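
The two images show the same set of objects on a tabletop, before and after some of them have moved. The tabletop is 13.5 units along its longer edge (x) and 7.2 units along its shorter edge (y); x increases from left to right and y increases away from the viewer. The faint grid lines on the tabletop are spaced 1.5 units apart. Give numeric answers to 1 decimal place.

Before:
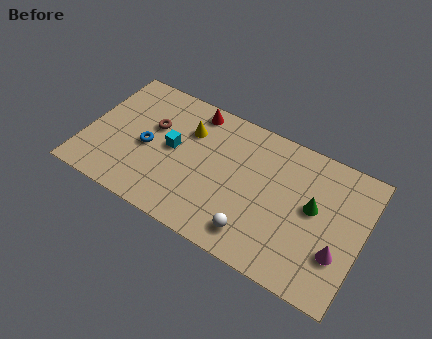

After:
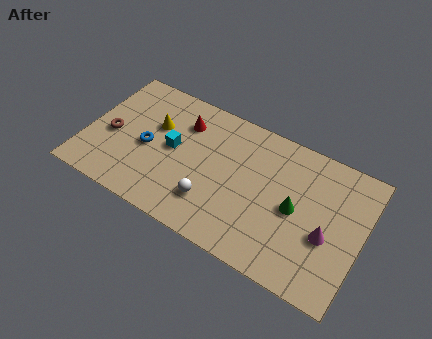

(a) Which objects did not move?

the blue torus and the cyan cube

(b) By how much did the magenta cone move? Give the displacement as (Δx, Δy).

(-0.6, 0.6)

The magenta cone was at about (12.5, 2.3) and moved to about (11.9, 2.9).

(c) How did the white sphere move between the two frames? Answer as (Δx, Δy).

(-2.2, 0.6)

The white sphere started near (8.6, 1.3) and ended near (6.4, 1.9).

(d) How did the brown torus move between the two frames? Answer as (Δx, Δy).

(-1.9, -1.3)

From the two frames, the brown torus sits at roughly (3.1, 4.5) before and (1.2, 3.2) after.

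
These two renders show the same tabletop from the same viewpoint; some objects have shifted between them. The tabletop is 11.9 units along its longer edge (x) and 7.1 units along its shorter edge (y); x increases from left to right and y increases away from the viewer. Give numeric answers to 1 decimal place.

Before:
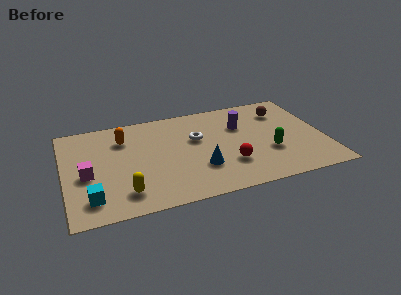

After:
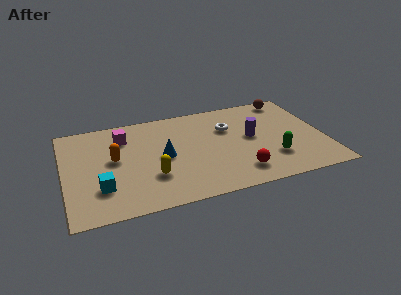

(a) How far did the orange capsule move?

1.5

The orange capsule moved from about (2.8, 5.3) to (2.3, 3.9), a distance of √(0.5² + 1.4²) ≈ 1.5.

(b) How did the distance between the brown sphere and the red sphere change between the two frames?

+1.3

The distance was about 4.3 in the first image and 5.6 in the second, so they moved 1.3 units further apart.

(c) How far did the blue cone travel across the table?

2.1

The blue cone moved from about (6.1, 2.2) to (4.5, 3.5), a distance of √(1.6² + 1.3²) ≈ 2.1.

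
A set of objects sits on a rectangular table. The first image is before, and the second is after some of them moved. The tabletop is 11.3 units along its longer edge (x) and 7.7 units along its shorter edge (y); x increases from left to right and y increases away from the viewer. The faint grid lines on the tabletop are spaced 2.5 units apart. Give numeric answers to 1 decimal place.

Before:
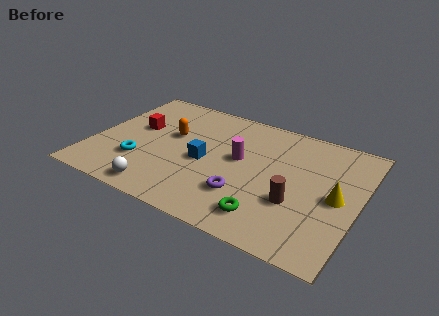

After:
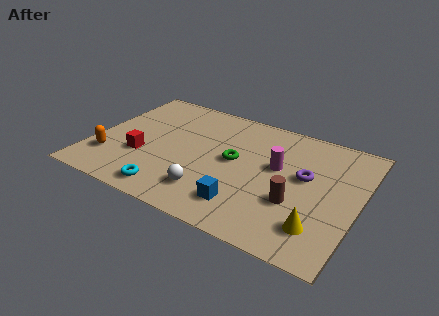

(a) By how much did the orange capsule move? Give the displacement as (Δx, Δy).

(-2.3, -2.6)

The orange capsule was at about (3.2, 4.6) and moved to about (0.9, 2.0).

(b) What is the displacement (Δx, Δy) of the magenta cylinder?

(1.6, 0.2)

The magenta cylinder was at about (6.2, 4.3) and moved to about (7.8, 4.5).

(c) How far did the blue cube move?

2.8

The blue cube moved from about (4.8, 3.5) to (6.8, 1.6), a distance of √(2.0² + 1.9²) ≈ 2.8.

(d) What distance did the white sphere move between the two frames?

2.2

The white sphere was near (3.3, 0.9) before and (5.3, 1.7) after, so it travelled √(2.0² + 0.8²) ≈ 2.2 units.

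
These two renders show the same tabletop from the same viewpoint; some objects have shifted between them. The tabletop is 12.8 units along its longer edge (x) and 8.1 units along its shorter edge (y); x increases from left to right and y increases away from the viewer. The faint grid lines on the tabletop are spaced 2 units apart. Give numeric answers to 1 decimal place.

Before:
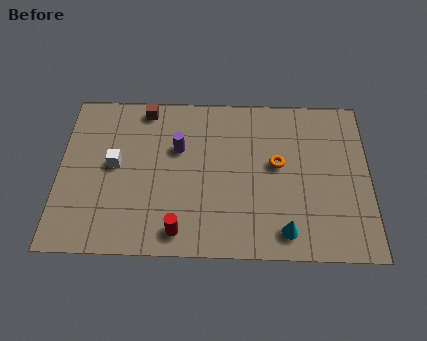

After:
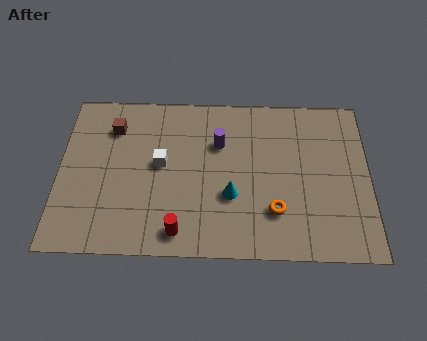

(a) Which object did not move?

the red cylinder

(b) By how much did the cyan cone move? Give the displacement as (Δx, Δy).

(-2.2, 1.7)

From the two frames, the cyan cone sits at roughly (9.3, 1.2) before and (7.1, 2.9) after.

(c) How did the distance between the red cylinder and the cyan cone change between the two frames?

-1.5

Before: roughly 4.3 units apart; after: 2.8. That's 1.5 units closer together.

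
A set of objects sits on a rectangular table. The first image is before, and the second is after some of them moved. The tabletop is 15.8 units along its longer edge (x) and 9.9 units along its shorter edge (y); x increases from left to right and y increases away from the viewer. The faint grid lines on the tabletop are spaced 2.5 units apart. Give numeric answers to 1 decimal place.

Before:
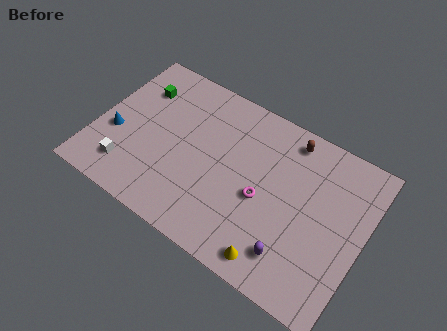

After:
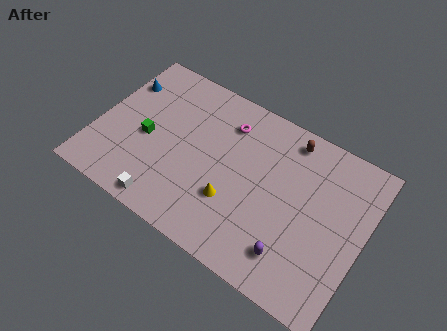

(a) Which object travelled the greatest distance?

the magenta torus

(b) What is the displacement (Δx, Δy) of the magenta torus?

(-2.7, 3.4)

From the two frames, the magenta torus sits at roughly (10.0, 4.3) before and (7.3, 7.7) after.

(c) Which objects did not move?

the purple capsule and the brown capsule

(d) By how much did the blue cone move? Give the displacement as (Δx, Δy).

(-0.3, 3.4)

The blue cone started near (1.2, 3.8) and ended near (0.9, 7.2).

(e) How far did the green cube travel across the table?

3.1

The green cube was near (2.0, 7.3) before and (3.0, 4.4) after, so it travelled √(1.0² + 2.9²) ≈ 3.1 units.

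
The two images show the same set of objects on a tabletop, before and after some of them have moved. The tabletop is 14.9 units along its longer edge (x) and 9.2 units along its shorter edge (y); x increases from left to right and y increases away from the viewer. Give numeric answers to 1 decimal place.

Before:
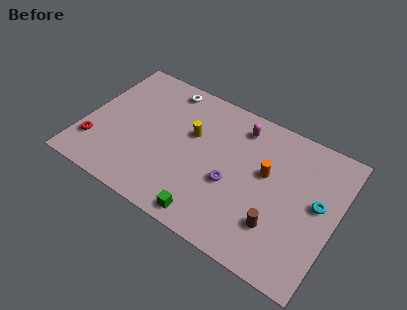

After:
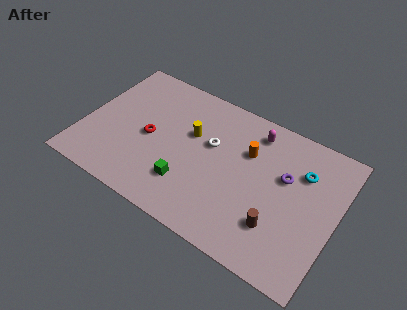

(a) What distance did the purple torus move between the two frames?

3.5

The purple torus was near (8.9, 3.7) before and (11.8, 5.7) after, so it travelled √(2.9² + 2.0²) ≈ 3.5 units.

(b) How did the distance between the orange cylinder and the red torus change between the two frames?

-4.4

The distance was about 10.3 in the first image and 5.9 in the second, so they moved 4.4 units closer together.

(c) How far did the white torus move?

4.1

From (4.2, 8.1) to (7.4, 5.6), the white torus covered √(3.2² + 2.5²) ≈ 4.1 units.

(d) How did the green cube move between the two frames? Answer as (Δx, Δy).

(-1.5, 1.4)

From the two frames, the green cube sits at roughly (8.0, 1.0) before and (6.5, 2.4) after.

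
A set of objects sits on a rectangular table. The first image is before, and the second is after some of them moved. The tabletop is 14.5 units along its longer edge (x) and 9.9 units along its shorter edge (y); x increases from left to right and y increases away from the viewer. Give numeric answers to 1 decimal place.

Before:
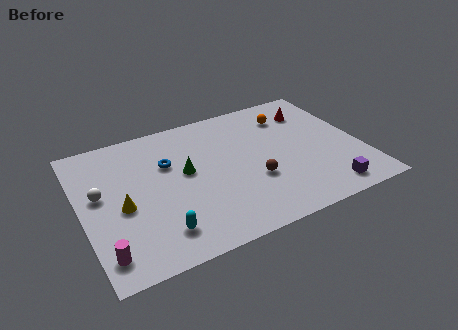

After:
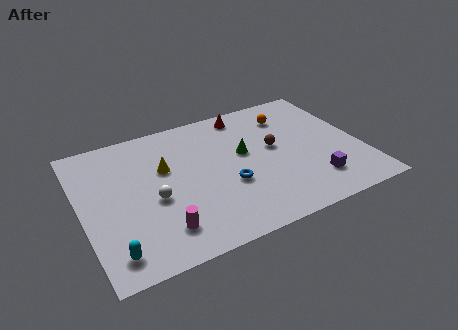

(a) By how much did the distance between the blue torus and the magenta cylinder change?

-2.1

The distance was about 6.2 in the first image and 4.1 in the second, so they moved 2.1 units closer together.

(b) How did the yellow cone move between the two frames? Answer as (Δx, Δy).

(2.4, 1.9)

The yellow cone started near (2.0, 4.3) and ended near (4.4, 6.2).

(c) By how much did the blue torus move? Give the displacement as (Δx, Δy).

(2.8, -2.8)

The blue torus was at about (4.6, 6.5) and moved to about (7.4, 3.7).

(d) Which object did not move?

the orange sphere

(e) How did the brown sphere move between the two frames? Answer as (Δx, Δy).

(1.4, 2.0)

The brown sphere started near (8.7, 3.5) and ended near (10.1, 5.5).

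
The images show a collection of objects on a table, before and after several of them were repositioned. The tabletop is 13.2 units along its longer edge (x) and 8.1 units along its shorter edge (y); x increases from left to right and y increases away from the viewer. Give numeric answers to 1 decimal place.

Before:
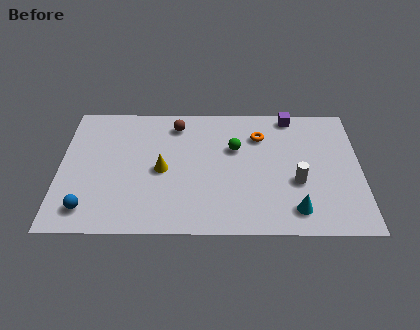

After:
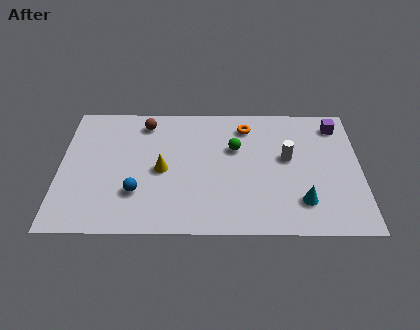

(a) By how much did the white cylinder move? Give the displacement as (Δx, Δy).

(-0.4, 1.5)

The white cylinder started near (10.4, 3.1) and ended near (10.0, 4.6).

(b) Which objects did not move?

the yellow cone and the green sphere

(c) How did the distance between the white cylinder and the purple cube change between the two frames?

-1.2

Before: roughly 4.2 units apart; after: 3.0. That's 1.2 units closer together.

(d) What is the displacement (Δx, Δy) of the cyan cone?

(0.3, 0.5)

From the two frames, the cyan cone sits at roughly (10.3, 1.4) before and (10.6, 1.9) after.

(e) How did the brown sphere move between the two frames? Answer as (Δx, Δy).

(-1.4, 0.1)

The brown sphere was at about (5.1, 6.7) and moved to about (3.7, 6.8).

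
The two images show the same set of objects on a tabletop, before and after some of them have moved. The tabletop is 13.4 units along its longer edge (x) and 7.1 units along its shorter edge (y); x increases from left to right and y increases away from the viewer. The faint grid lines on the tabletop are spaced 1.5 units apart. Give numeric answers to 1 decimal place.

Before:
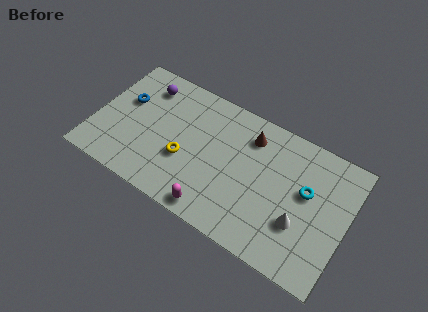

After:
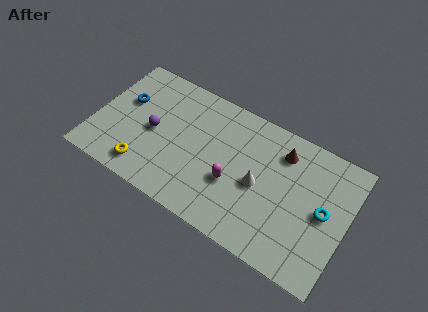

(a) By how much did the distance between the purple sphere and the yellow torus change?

-1.8

Before: roughly 4.0 units apart; after: 2.2. That's 1.8 units closer together.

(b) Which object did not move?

the blue torus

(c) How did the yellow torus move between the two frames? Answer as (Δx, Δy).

(-1.9, -1.5)

From the two frames, the yellow torus sits at roughly (4.9, 2.7) before and (3.0, 1.2) after.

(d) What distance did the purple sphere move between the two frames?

2.4

The purple sphere moved from about (2.3, 5.7) to (3.1, 3.4), a distance of √(0.8² + 2.3²) ≈ 2.4.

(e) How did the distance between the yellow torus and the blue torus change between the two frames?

-0.3

Before: roughly 3.9 units apart; after: 3.6. That's 0.3 units closer together.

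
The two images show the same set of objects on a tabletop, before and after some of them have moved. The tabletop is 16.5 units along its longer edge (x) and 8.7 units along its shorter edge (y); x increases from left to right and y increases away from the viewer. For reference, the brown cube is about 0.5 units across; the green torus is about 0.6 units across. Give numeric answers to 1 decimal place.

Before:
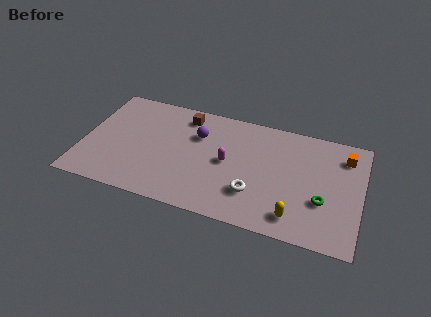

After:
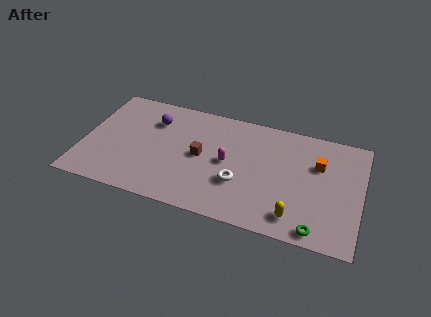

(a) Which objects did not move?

the magenta capsule and the yellow capsule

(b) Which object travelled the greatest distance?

the brown cube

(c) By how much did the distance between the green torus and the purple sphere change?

+3.4

Before: roughly 8.1 units apart; after: 11.5. That's 3.4 units further apart.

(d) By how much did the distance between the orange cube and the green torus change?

+0.9

Before: roughly 4.0 units apart; after: 4.9. That's 0.9 units further apart.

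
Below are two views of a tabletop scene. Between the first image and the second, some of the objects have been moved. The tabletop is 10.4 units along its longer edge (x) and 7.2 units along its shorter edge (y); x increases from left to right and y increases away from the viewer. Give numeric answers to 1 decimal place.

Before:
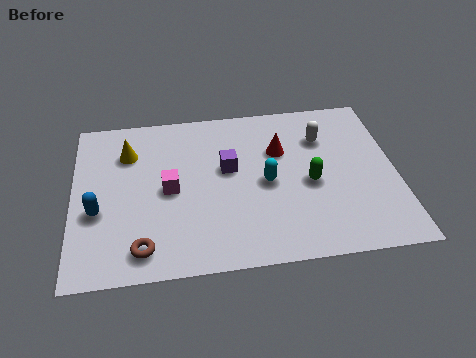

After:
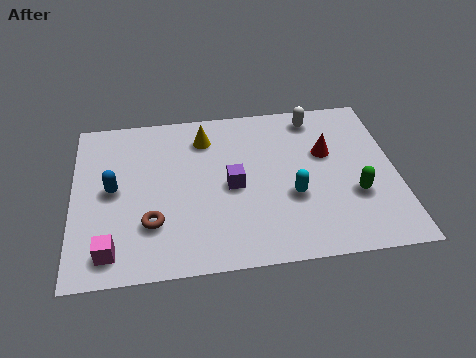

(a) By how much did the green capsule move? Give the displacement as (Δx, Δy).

(1.4, -0.7)

From the two frames, the green capsule sits at roughly (7.6, 3.2) before and (9.0, 2.5) after.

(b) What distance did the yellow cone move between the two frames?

2.5

The yellow cone moved from about (1.8, 5.3) to (4.3, 5.7), a distance of √(2.5² + 0.4²) ≈ 2.5.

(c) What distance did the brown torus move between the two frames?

1.0

The brown torus moved from about (2.2, 1.1) to (2.5, 2.1), a distance of √(0.3² + 1.0²) ≈ 1.0.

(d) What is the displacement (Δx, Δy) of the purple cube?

(0.1, -0.8)

From the two frames, the purple cube sits at roughly (5.0, 4.2) before and (5.1, 3.4) after.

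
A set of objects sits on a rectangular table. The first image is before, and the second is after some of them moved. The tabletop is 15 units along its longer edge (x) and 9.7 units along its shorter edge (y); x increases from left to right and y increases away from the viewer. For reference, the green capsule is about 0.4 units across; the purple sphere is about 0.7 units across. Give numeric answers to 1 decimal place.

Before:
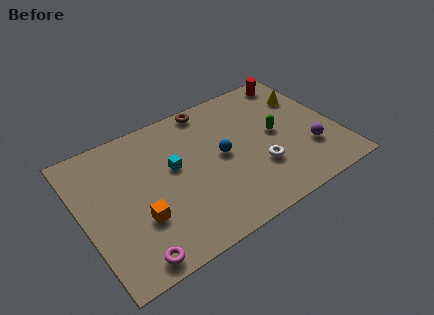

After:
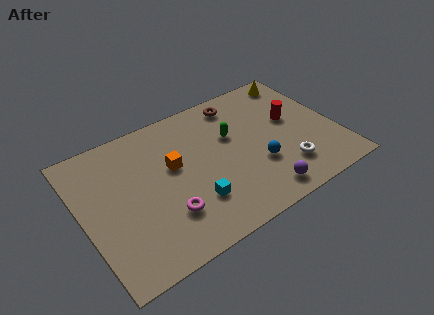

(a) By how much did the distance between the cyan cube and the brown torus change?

+2.5

Before: roughly 4.2 units apart; after: 6.7. That's 2.5 units further apart.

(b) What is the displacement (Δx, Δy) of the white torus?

(1.5, -0.8)

The white torus started near (10.1, 3.1) and ended near (11.6, 2.3).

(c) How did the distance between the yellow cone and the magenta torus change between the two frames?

-2.1

Before: roughly 12.9 units apart; after: 10.8. That's 2.1 units closer together.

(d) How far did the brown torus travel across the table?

1.8

From (8.1, 8.8) to (9.8, 8.3), the brown torus covered √(1.7² + 0.5²) ≈ 1.8 units.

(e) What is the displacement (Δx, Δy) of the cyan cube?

(0.7, -2.9)

The cyan cube started near (5.4, 5.6) and ended near (6.1, 2.7).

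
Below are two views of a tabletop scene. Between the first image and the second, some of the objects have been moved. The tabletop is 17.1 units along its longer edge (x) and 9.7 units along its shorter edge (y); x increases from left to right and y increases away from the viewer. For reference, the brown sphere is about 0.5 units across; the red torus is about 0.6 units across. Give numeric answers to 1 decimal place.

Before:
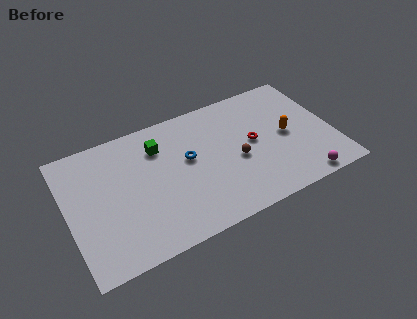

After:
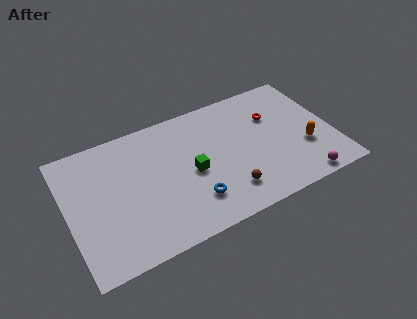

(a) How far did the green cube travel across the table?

3.3

The green cube was near (6.1, 7.3) before and (7.9, 4.5) after, so it travelled √(1.8² + 2.8²) ≈ 3.3 units.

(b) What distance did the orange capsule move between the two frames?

1.7

The orange capsule moved from about (14.2, 4.8) to (15.2, 3.4), a distance of √(1.0² + 1.4²) ≈ 1.7.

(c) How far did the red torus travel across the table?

2.1

From (12.0, 5.1) to (13.5, 6.6), the red torus covered √(1.5² + 1.5²) ≈ 2.1 units.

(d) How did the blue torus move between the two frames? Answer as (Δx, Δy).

(-0.1, -3.2)

The blue torus started near (7.8, 5.6) and ended near (7.7, 2.4).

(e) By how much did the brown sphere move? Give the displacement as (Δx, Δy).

(-0.9, -2.1)

From the two frames, the brown sphere sits at roughly (10.8, 4.2) before and (9.9, 2.1) after.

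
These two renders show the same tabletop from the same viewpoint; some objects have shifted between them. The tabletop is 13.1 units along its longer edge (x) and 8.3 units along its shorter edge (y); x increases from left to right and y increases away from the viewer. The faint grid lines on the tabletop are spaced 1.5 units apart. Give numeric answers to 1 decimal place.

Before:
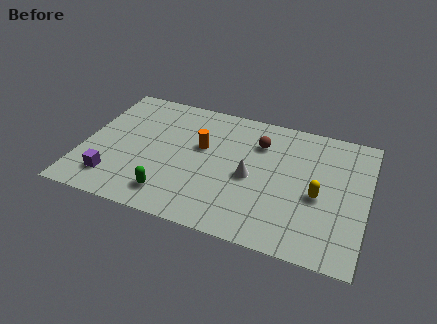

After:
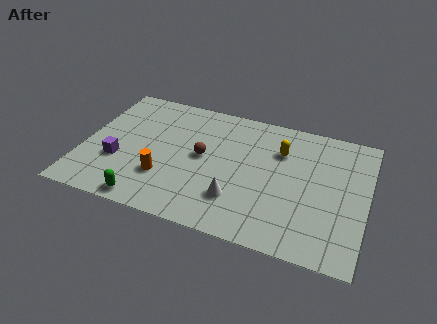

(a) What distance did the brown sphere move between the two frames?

3.0

The brown sphere was near (8.0, 6.1) before and (5.5, 4.4) after, so it travelled √(2.5² + 1.7²) ≈ 3.0 units.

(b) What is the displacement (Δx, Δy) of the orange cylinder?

(-1.5, -2.5)

The orange cylinder started near (5.4, 5.0) and ended near (3.9, 2.5).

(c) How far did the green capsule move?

1.2

The green capsule was near (4.3, 1.5) before and (3.3, 0.8) after, so it travelled √(1.0² + 0.7²) ≈ 1.2 units.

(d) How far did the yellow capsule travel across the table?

3.0

From (10.9, 3.6) to (9.0, 5.9), the yellow capsule covered √(1.9² + 2.3²) ≈ 3.0 units.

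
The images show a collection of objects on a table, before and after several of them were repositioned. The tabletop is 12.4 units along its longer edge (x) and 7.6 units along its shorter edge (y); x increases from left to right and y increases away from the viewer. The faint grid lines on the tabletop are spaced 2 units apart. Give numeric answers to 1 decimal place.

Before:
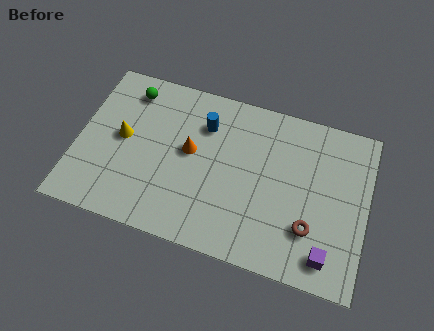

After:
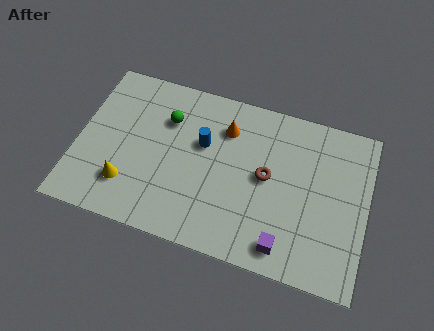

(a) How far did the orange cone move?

2.1

From (4.8, 4.2) to (6.2, 5.7), the orange cone covered √(1.4² + 1.5²) ≈ 2.1 units.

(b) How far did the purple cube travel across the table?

1.8

From (10.9, 1.2) to (9.1, 1.1), the purple cube covered √(1.8² + 0.1²) ≈ 1.8 units.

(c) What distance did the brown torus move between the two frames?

2.7

The brown torus was near (10.1, 2.2) before and (8.1, 4.0) after, so it travelled √(2.0² + 1.8²) ≈ 2.7 units.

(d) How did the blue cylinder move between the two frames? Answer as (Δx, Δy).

(0.0, -0.9)

The blue cylinder was at about (5.3, 5.6) and moved to about (5.3, 4.7).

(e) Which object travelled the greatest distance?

the brown torus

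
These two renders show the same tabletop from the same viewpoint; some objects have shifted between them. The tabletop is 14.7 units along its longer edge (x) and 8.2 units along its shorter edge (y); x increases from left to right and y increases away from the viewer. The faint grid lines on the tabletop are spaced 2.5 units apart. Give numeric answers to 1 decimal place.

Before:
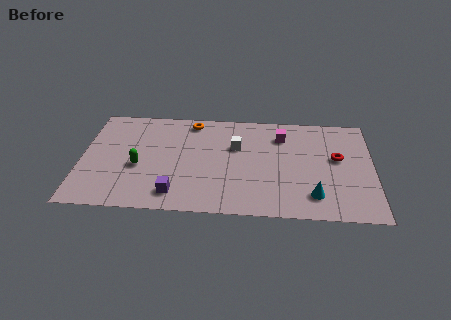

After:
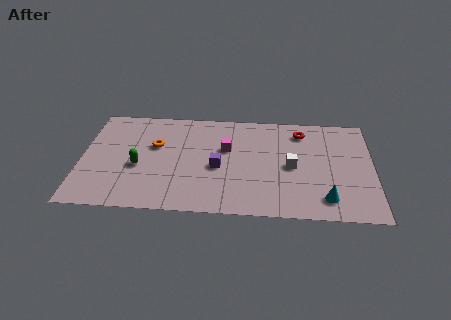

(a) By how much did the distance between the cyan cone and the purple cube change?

-1.1

The distance was about 6.9 in the first image and 5.8 in the second, so they moved 1.1 units closer together.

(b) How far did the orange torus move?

2.8

From (5.5, 7.2) to (3.7, 5.1), the orange torus covered √(1.8² + 2.1²) ≈ 2.8 units.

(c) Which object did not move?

the green capsule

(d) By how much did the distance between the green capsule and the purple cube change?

+1.2

Before: roughly 2.8 units apart; after: 4.0. That's 1.2 units further apart.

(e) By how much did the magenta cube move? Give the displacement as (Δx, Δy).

(-2.8, -1.2)

From the two frames, the magenta cube sits at roughly (10.1, 6.3) before and (7.3, 5.1) after.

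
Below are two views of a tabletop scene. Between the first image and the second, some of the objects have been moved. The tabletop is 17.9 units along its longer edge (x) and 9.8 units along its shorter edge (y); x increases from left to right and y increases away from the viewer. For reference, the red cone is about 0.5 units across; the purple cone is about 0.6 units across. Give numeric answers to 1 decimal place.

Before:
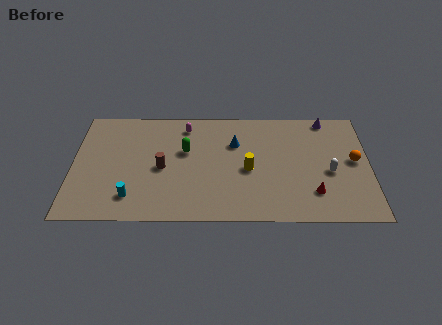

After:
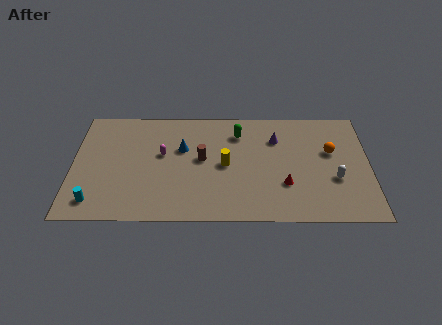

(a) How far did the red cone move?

1.8

The red cone moved from about (14.5, 2.4) to (12.8, 3.1), a distance of √(1.7² + 0.7²) ≈ 1.8.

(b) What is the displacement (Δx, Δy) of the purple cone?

(-3.1, -1.8)

From the two frames, the purple cone sits at roughly (15.4, 8.9) before and (12.3, 7.1) after.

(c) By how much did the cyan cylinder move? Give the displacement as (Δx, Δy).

(-2.2, -0.4)

The cyan cylinder started near (3.6, 2.0) and ended near (1.4, 1.6).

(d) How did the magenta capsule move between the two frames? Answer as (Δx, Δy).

(-1.4, -2.5)

The magenta capsule started near (6.8, 8.2) and ended near (5.4, 5.7).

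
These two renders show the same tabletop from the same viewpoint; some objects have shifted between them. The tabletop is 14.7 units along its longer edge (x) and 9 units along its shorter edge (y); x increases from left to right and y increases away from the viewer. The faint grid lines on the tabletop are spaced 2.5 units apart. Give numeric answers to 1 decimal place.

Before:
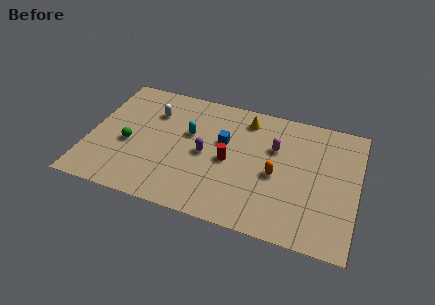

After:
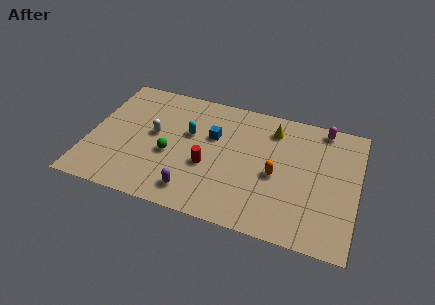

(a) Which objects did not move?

the cyan capsule and the orange capsule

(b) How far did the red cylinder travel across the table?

1.3

The red cylinder was near (7.7, 4.2) before and (6.6, 3.5) after, so it travelled √(1.1² + 0.7²) ≈ 1.3 units.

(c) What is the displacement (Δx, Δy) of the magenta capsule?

(2.5, 2.2)

From the two frames, the magenta capsule sits at roughly (10.1, 5.9) before and (12.6, 8.1) after.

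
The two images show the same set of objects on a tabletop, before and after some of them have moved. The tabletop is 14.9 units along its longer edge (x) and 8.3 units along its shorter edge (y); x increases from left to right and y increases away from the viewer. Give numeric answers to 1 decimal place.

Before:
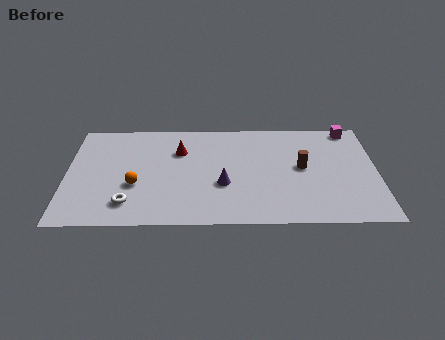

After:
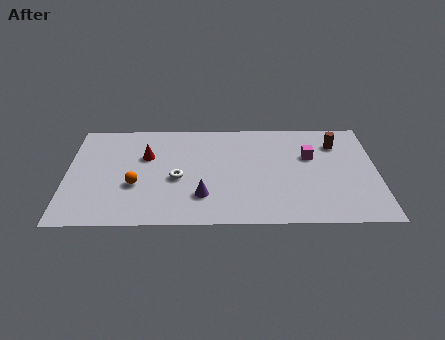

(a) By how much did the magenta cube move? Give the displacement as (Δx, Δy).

(-2.0, -2.2)

From the two frames, the magenta cube sits at roughly (13.7, 7.5) before and (11.7, 5.3) after.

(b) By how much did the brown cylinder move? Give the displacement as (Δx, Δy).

(1.7, 1.9)

The brown cylinder started near (11.3, 4.4) and ended near (13.0, 6.3).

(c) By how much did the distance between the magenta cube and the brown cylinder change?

-2.3

Before: roughly 3.9 units apart; after: 1.6. That's 2.3 units closer together.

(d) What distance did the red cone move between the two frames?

1.6

The red cone was near (5.4, 5.8) before and (3.8, 5.4) after, so it travelled √(1.6² + 0.4²) ≈ 1.6 units.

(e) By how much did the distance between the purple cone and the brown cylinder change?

+3.7

The distance was about 4.0 in the first image and 7.7 in the second, so they moved 3.7 units further apart.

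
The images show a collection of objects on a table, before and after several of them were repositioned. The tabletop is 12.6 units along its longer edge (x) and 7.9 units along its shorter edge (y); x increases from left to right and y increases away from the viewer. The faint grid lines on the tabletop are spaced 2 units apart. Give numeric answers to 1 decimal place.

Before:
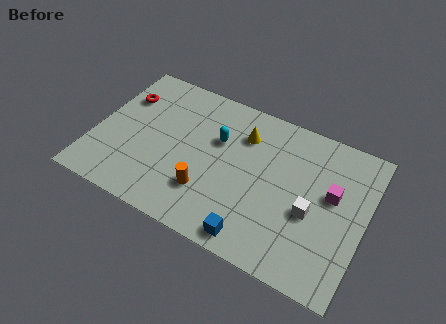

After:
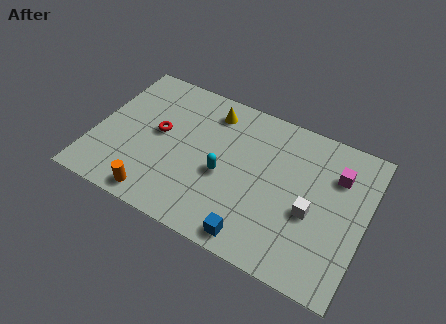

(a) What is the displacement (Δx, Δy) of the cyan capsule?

(0.5, -1.7)

The cyan capsule was at about (5.6, 5.1) and moved to about (6.1, 3.4).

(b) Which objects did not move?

the white cube and the blue cube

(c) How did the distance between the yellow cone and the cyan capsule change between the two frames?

+1.9

Before: roughly 1.4 units apart; after: 3.3. That's 1.9 units further apart.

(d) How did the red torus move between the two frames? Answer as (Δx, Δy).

(1.9, -1.3)

From the two frames, the red torus sits at roughly (1.0, 5.6) before and (2.9, 4.3) after.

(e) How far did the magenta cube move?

1.1

From (11.0, 4.6) to (11.1, 5.7), the magenta cube covered √(0.1² + 1.1²) ≈ 1.1 units.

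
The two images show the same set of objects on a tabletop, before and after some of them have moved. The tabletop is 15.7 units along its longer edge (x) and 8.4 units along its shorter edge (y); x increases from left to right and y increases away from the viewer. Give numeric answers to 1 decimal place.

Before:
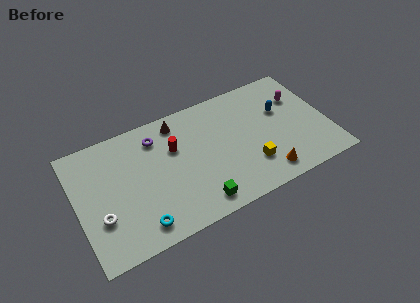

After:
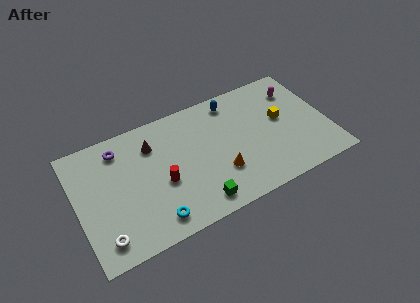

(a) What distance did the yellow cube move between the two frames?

3.3

The yellow cube was near (10.6, 2.3) before and (12.9, 4.7) after, so it travelled √(2.3² + 2.4²) ≈ 3.3 units.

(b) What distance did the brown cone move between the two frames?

1.9

The brown cone was near (6.6, 7.2) before and (4.9, 6.3) after, so it travelled √(1.7² + 0.9²) ≈ 1.9 units.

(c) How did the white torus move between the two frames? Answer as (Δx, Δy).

(0.0, -1.4)

The white torus was at about (1.3, 2.8) and moved to about (1.3, 1.4).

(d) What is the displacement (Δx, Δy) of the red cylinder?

(-1.0, -2.0)

From the two frames, the red cylinder sits at roughly (6.2, 5.5) before and (5.2, 3.5) after.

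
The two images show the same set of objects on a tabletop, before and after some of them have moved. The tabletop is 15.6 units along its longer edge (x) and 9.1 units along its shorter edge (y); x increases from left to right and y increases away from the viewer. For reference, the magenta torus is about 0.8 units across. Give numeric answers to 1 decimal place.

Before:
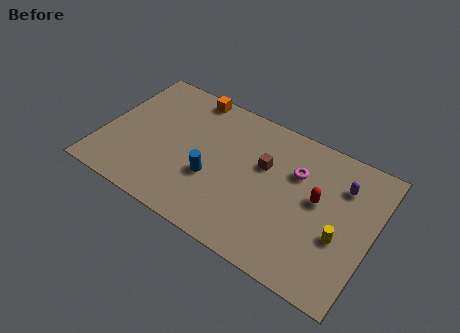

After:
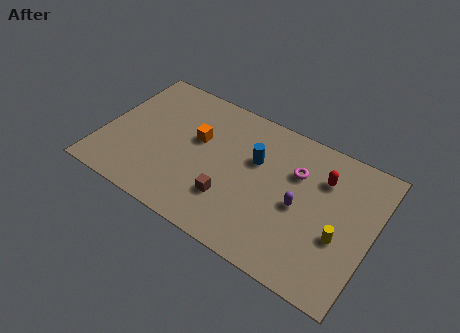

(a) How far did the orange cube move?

2.9

The orange cube moved from about (4.4, 8.3) to (5.3, 5.5), a distance of √(0.9² + 2.8²) ≈ 2.9.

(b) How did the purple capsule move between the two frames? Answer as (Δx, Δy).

(-2.1, -2.5)

From the two frames, the purple capsule sits at roughly (13.6, 6.7) before and (11.5, 4.2) after.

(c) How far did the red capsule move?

1.5

The red capsule moved from about (12.4, 5.1) to (12.5, 6.6), a distance of √(0.1² + 1.5²) ≈ 1.5.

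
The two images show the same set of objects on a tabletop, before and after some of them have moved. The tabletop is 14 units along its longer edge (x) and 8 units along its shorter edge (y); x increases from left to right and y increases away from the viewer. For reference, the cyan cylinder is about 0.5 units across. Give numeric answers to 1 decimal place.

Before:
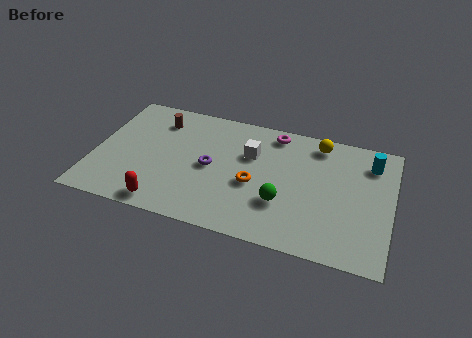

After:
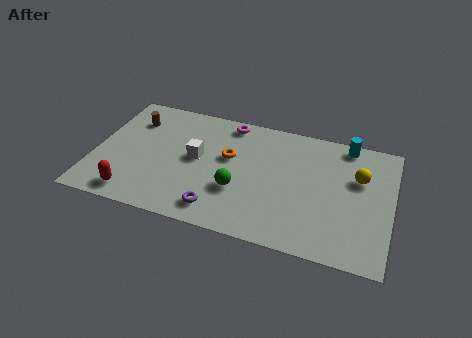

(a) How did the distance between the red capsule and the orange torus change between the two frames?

+0.9

Before: roughly 4.7 units apart; after: 5.6. That's 0.9 units further apart.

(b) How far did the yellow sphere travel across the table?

2.6

The yellow sphere was near (10.4, 6.9) before and (12.4, 5.2) after, so it travelled √(2.0² + 1.7²) ≈ 2.6 units.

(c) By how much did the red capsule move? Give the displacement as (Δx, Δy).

(-1.5, 0.2)

From the two frames, the red capsule sits at roughly (3.6, 0.9) before and (2.1, 1.1) after.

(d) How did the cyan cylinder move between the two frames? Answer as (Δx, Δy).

(-1.2, 0.9)

From the two frames, the cyan cylinder sits at roughly (12.9, 6.3) before and (11.7, 7.2) after.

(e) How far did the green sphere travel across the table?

2.1

The green sphere was near (9.0, 2.6) before and (6.9, 2.8) after, so it travelled √(2.1² + 0.2²) ≈ 2.1 units.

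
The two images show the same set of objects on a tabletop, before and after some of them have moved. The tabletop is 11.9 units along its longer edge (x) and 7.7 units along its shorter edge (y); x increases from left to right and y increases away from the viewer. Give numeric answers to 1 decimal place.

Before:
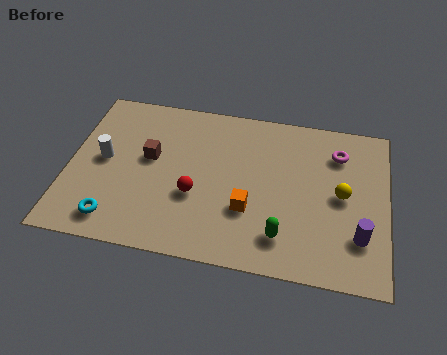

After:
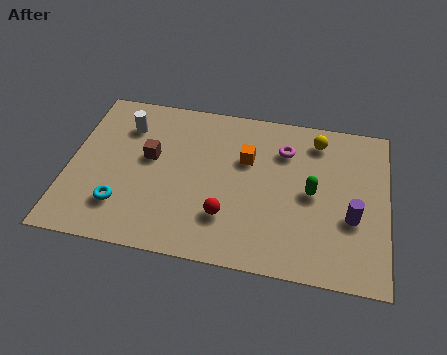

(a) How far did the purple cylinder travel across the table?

0.9

From (10.9, 2.1) to (10.6, 2.9), the purple cylinder covered √(0.3² + 0.8²) ≈ 0.9 units.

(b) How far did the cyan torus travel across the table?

0.7

From (1.9, 1.2) to (2.1, 1.9), the cyan torus covered √(0.2² + 0.7²) ≈ 0.7 units.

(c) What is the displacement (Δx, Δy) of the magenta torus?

(-2.0, -0.2)

From the two frames, the magenta torus sits at roughly (10.0, 5.9) before and (8.0, 5.7) after.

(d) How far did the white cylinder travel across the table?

1.9

From (1.3, 4.0) to (2.0, 5.8), the white cylinder covered √(0.7² + 1.8²) ≈ 1.9 units.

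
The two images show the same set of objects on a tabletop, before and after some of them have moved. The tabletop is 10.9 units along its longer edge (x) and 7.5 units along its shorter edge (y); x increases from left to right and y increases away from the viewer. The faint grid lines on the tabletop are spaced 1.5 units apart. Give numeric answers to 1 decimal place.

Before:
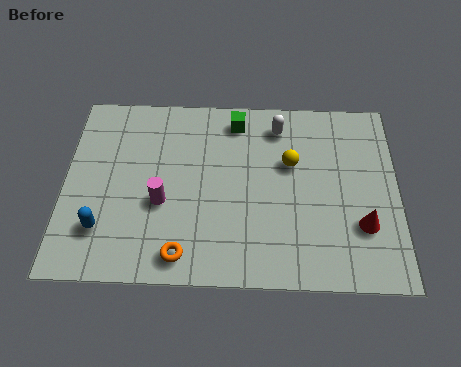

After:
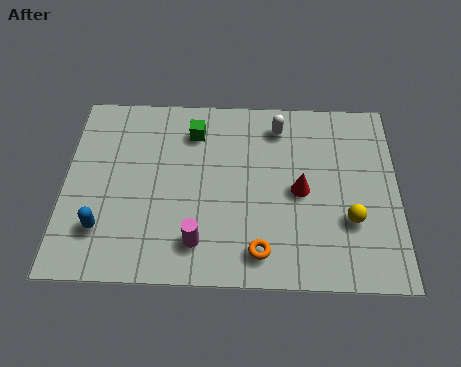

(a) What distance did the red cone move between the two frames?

2.4

The red cone moved from about (9.7, 2.3) to (7.7, 3.6), a distance of √(2.0² + 1.3²) ≈ 2.4.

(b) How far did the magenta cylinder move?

1.9

The magenta cylinder was near (3.2, 3.0) before and (4.4, 1.5) after, so it travelled √(1.2² + 1.5²) ≈ 1.9 units.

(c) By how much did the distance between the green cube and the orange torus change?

-0.5

Before: roughly 5.7 units apart; after: 5.2. That's 0.5 units closer together.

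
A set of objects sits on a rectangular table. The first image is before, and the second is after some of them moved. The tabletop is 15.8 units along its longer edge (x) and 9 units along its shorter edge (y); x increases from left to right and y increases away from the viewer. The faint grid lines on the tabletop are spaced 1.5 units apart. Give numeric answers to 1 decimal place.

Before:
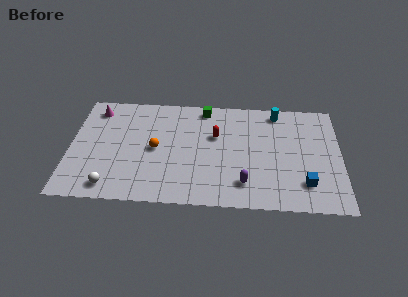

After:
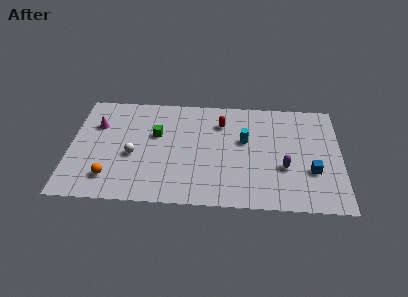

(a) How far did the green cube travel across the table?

3.7

The green cube was near (7.8, 8.0) before and (5.0, 5.6) after, so it travelled √(2.8² + 2.4²) ≈ 3.7 units.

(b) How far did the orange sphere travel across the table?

3.6

From (5.0, 4.4) to (2.4, 1.9), the orange sphere covered √(2.6² + 2.5²) ≈ 3.6 units.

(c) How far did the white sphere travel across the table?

2.9

The white sphere moved from about (2.5, 1.2) to (3.7, 3.8), a distance of √(1.2² + 2.6²) ≈ 2.9.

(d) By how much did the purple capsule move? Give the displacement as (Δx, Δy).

(2.3, 1.4)

The purple capsule was at about (10.2, 1.9) and moved to about (12.5, 3.3).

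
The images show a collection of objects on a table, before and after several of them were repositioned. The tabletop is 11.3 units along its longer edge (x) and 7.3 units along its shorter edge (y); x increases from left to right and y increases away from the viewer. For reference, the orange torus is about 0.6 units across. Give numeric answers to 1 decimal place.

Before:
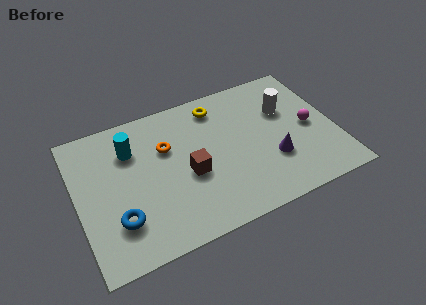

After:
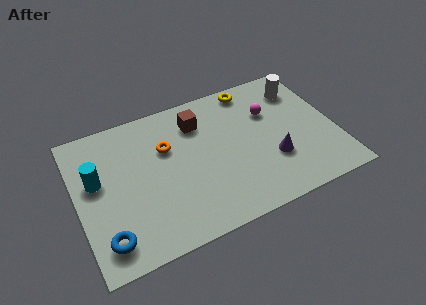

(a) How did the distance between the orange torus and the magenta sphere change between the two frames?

-1.7

Before: roughly 6.3 units apart; after: 4.6. That's 1.7 units closer together.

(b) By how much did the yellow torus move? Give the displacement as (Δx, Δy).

(1.6, 0.4)

From the two frames, the yellow torus sits at roughly (6.4, 6.1) before and (8.0, 6.5) after.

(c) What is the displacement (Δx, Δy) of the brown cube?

(0.7, 2.5)

The brown cube started near (4.8, 3.1) and ended near (5.5, 5.6).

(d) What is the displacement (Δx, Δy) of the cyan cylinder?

(-1.6, -1.0)

From the two frames, the cyan cylinder sits at roughly (2.5, 5.3) before and (0.9, 4.3) after.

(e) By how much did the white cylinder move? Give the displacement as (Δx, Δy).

(0.8, 0.9)

From the two frames, the white cylinder sits at roughly (9.3, 4.8) before and (10.1, 5.7) after.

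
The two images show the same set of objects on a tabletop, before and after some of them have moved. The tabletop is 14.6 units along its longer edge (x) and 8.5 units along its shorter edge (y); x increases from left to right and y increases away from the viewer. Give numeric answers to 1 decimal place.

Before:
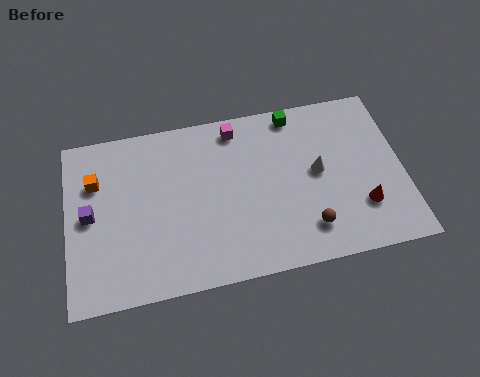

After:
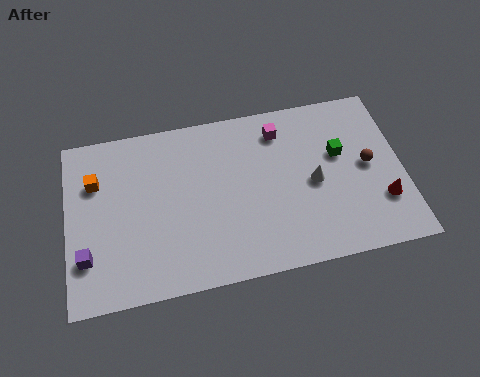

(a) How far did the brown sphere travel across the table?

3.8

The brown sphere was near (10.3, 1.8) before and (13.1, 4.4) after, so it travelled √(2.8² + 2.6²) ≈ 3.8 units.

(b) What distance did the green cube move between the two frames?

3.0

The green cube moved from about (10.1, 7.6) to (11.9, 5.2), a distance of √(1.8² + 2.4²) ≈ 3.0.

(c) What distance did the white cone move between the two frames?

0.5

From (10.9, 4.5) to (10.7, 4.0), the white cone covered √(0.2² + 0.5²) ≈ 0.5 units.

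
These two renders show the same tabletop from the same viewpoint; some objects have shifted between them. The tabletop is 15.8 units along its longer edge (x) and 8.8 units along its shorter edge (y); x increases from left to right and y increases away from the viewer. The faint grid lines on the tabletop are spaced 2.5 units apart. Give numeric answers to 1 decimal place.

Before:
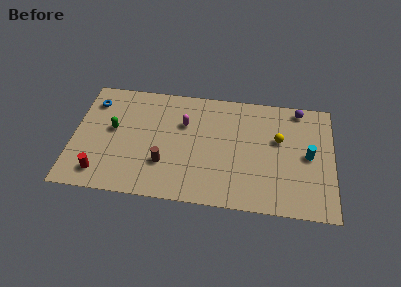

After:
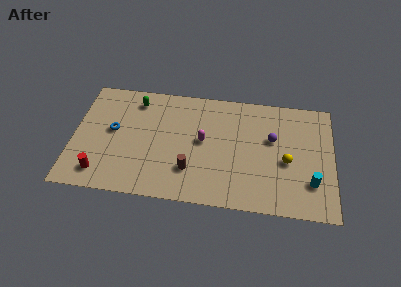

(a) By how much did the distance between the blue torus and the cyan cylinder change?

-1.1

Before: roughly 13.4 units apart; after: 12.3. That's 1.1 units closer together.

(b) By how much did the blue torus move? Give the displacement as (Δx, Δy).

(1.3, -2.1)

The blue torus was at about (1.1, 6.9) and moved to about (2.4, 4.8).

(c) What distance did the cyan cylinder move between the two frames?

2.0

The cyan cylinder moved from about (14.3, 4.4) to (14.5, 2.4), a distance of √(0.2² + 2.0²) ≈ 2.0.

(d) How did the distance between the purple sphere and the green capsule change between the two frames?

-3.1

The distance was about 11.7 in the first image and 8.6 in the second, so they moved 3.1 units closer together.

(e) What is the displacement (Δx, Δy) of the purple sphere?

(-1.6, -2.5)

From the two frames, the purple sphere sits at roughly (13.7, 7.9) before and (12.1, 5.4) after.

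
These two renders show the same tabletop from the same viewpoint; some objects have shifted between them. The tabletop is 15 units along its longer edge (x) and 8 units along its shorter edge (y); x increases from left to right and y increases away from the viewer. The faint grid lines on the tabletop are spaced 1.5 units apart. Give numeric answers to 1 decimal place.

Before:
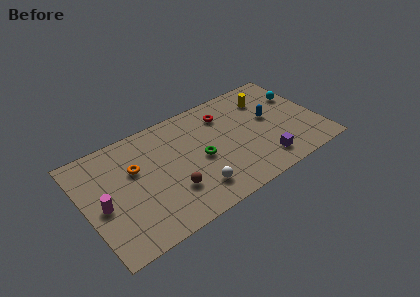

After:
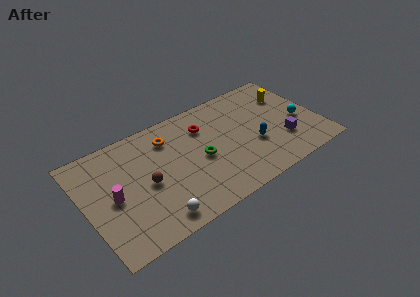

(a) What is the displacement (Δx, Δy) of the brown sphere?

(-1.4, 1.3)

The brown sphere was at about (5.2, 2.4) and moved to about (3.8, 3.7).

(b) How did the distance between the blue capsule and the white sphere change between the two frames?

+1.0

They were about 6.1 units apart before and 7.1 after — 1.0 units further apart.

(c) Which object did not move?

the green torus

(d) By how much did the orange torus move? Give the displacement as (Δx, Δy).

(2.3, 1.1)

From the two frames, the orange torus sits at roughly (3.3, 5.1) before and (5.6, 6.2) after.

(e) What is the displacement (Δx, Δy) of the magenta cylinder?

(0.7, 0.2)

From the two frames, the magenta cylinder sits at roughly (1.0, 3.6) before and (1.7, 3.8) after.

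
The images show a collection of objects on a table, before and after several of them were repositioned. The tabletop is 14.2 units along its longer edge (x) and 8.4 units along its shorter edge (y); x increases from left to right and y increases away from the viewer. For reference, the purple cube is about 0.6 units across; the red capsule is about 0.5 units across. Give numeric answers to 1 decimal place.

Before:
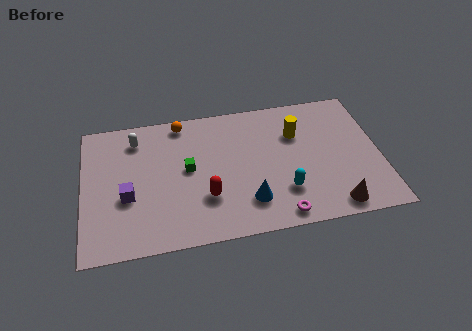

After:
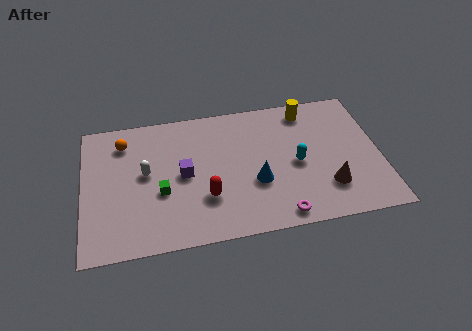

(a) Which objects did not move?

the red capsule and the magenta torus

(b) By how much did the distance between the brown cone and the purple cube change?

-2.9

Before: roughly 10.0 units apart; after: 7.1. That's 2.9 units closer together.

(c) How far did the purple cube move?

2.8

From (2.1, 3.3) to (4.8, 4.2), the purple cube covered √(2.7² + 0.9²) ≈ 2.8 units.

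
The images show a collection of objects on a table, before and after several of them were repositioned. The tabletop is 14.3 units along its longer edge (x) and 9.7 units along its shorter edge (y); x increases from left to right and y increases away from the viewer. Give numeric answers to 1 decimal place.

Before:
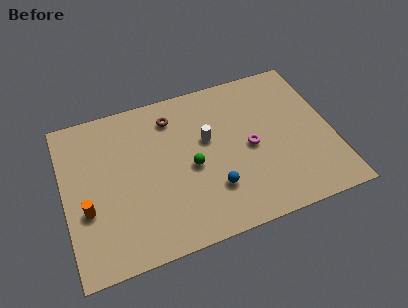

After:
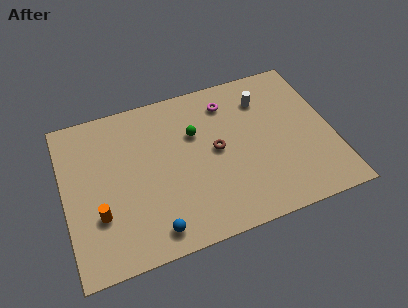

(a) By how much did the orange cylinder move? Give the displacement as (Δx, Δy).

(0.6, -0.5)

The orange cylinder was at about (1.1, 3.6) and moved to about (1.7, 3.1).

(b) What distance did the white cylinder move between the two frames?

3.6

The white cylinder moved from about (7.7, 5.8) to (10.9, 7.4), a distance of √(3.2² + 1.6²) ≈ 3.6.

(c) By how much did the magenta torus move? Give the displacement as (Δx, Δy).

(-0.9, 3.2)

The magenta torus was at about (9.9, 4.6) and moved to about (9.0, 7.8).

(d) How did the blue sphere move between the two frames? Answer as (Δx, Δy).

(-3.3, -1.4)

The blue sphere started near (7.7, 2.7) and ended near (4.4, 1.3).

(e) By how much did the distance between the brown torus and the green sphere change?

-1.8

The distance was about 3.5 in the first image and 1.7 in the second, so they moved 1.8 units closer together.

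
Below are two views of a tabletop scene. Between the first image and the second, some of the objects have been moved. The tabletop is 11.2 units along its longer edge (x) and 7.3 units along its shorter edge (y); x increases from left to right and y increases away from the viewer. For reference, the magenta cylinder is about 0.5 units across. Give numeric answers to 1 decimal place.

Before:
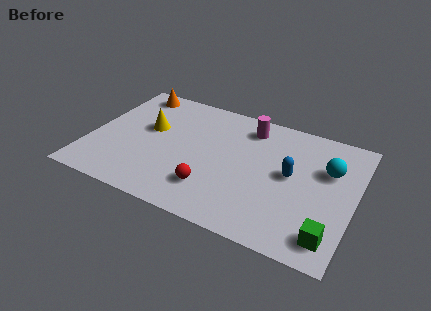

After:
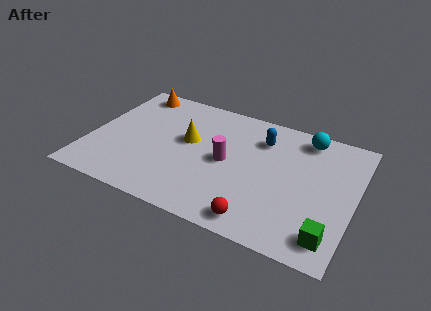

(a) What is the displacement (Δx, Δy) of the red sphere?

(2.1, -0.9)

From the two frames, the red sphere sits at roughly (5.4, 1.8) before and (7.5, 0.9) after.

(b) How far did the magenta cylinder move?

2.5

From (6.5, 6.0) to (5.8, 3.6), the magenta cylinder covered √(0.7² + 2.4²) ≈ 2.5 units.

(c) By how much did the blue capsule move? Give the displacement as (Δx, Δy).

(-1.4, 1.6)

The blue capsule was at about (8.5, 3.9) and moved to about (7.1, 5.5).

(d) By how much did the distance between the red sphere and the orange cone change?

+2.1

Before: roughly 6.1 units apart; after: 8.2. That's 2.1 units further apart.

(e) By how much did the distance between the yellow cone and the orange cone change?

+1.2

Before: roughly 2.3 units apart; after: 3.5. That's 1.2 units further apart.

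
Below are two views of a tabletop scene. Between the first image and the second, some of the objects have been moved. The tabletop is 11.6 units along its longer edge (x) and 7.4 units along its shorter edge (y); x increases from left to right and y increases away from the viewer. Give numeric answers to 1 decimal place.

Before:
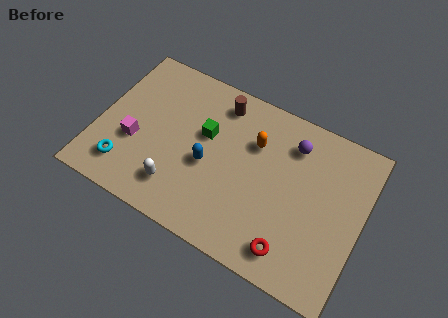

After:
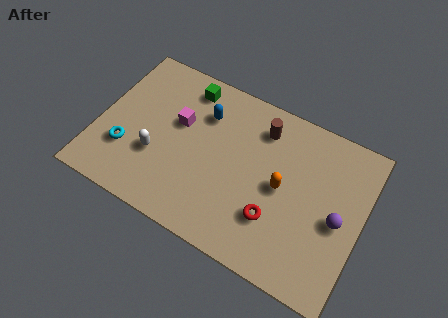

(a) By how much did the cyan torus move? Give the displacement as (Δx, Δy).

(-0.1, 0.8)

From the two frames, the cyan torus sits at roughly (1.5, 1.5) before and (1.4, 2.3) after.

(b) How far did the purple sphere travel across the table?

3.3

The purple sphere was near (8.3, 5.8) before and (10.6, 3.4) after, so it travelled √(2.3² + 2.4²) ≈ 3.3 units.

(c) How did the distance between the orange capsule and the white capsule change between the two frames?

+1.0

They were about 4.5 units apart before and 5.5 after — 1.0 units further apart.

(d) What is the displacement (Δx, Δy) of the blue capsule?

(-0.5, 2.2)

The blue capsule was at about (4.9, 3.2) and moved to about (4.4, 5.4).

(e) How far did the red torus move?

1.3

From (8.9, 1.2) to (8.0, 2.2), the red torus covered √(0.9² + 1.0²) ≈ 1.3 units.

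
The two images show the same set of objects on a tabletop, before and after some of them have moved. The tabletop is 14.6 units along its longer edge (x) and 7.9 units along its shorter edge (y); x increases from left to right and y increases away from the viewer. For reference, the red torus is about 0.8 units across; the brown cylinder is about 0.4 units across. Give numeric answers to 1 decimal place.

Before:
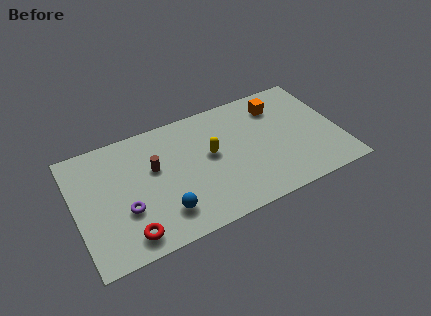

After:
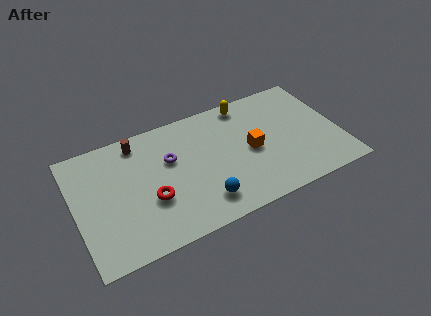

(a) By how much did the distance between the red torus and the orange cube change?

-4.4

The distance was about 10.2 in the first image and 5.8 in the second, so they moved 4.4 units closer together.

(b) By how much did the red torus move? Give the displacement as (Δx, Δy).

(1.4, 1.7)

From the two frames, the red torus sits at roughly (2.6, 1.2) before and (4.0, 2.9) after.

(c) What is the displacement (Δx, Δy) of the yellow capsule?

(2.3, 2.6)

The yellow capsule was at about (7.5, 4.4) and moved to about (9.8, 7.0).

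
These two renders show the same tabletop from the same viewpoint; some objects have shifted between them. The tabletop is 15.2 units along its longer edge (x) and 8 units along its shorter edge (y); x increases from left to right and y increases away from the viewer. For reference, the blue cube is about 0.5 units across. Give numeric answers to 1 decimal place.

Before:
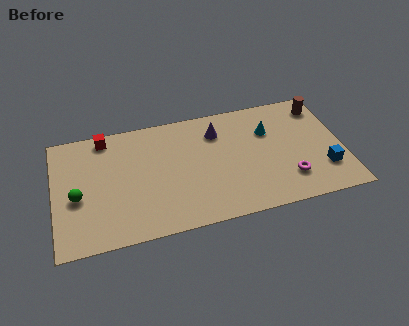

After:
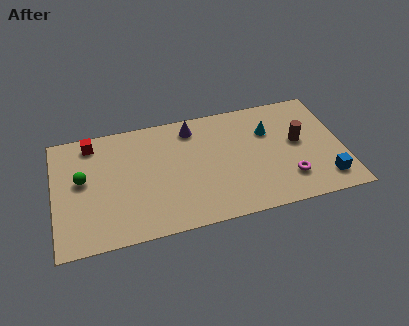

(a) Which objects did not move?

the cyan cone and the magenta torus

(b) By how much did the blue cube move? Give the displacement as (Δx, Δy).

(0.0, -0.7)

The blue cube was at about (14.1, 2.2) and moved to about (14.1, 1.5).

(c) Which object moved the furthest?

the brown cylinder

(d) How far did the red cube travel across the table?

0.7

The red cube was near (2.8, 7.1) before and (2.1, 6.9) after, so it travelled √(0.7² + 0.2²) ≈ 0.7 units.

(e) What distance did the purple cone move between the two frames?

1.4

The purple cone moved from about (8.7, 6.1) to (7.4, 6.7), a distance of √(1.3² + 0.6²) ≈ 1.4.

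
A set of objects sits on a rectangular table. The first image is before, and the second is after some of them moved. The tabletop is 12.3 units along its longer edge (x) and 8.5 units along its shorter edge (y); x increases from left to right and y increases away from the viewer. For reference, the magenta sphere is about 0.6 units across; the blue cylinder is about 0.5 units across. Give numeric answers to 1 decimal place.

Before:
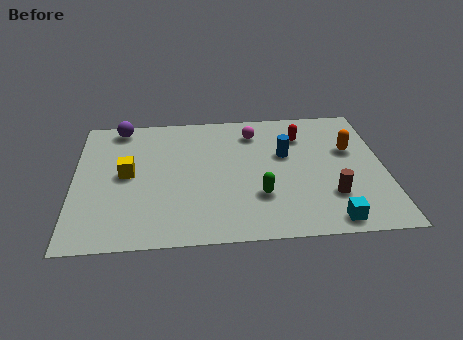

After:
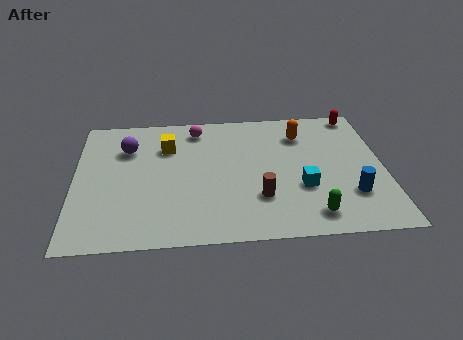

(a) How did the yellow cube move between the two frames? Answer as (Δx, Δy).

(1.6, 1.7)

The yellow cube started near (2.1, 4.4) and ended near (3.7, 6.1).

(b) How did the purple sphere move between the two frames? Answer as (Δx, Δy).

(0.3, -1.5)

The purple sphere was at about (1.8, 7.6) and moved to about (2.1, 6.1).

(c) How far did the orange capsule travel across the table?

2.2

From (11.0, 5.3) to (9.1, 6.5), the orange capsule covered √(1.9² + 1.2²) ≈ 2.2 units.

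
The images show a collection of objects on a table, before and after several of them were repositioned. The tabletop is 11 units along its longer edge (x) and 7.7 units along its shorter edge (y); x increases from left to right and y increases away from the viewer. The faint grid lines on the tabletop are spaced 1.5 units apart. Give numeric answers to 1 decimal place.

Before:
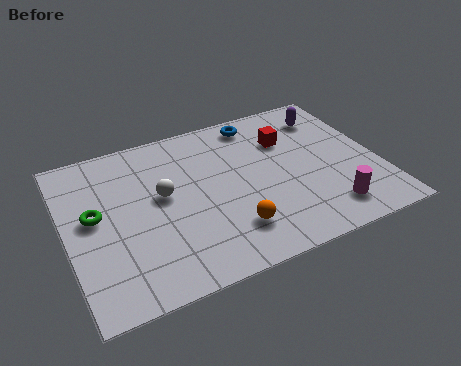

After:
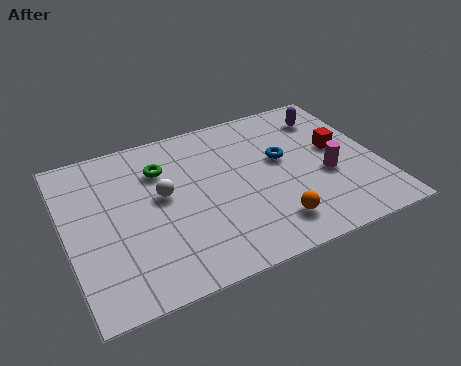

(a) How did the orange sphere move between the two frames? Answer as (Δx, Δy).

(1.4, -0.3)

From the two frames, the orange sphere sits at roughly (5.5, 1.8) before and (6.9, 1.5) after.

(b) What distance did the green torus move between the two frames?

2.9

The green torus moved from about (1.0, 4.2) to (3.5, 5.6), a distance of √(2.5² + 1.4²) ≈ 2.9.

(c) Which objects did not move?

the white sphere and the purple capsule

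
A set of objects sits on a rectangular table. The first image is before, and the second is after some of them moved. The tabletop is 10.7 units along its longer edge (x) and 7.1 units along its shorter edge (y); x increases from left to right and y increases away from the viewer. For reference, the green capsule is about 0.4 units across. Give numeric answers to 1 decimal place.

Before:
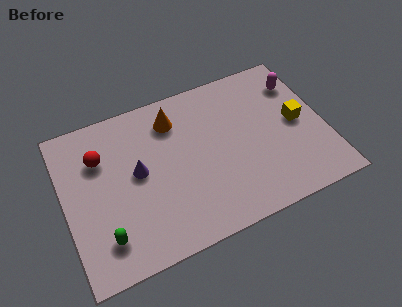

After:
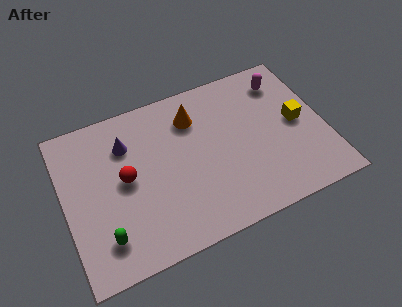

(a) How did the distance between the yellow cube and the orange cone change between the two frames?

-0.8

The distance was about 5.3 in the first image and 4.5 in the second, so they moved 0.8 units closer together.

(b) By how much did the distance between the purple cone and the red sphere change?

-0.3

The distance was about 1.8 in the first image and 1.5 in the second, so they moved 0.3 units closer together.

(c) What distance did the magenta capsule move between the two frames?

0.7

From (9.9, 5.4) to (9.3, 5.7), the magenta capsule covered √(0.6² + 0.3²) ≈ 0.7 units.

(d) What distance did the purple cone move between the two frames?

1.4

The purple cone moved from about (3.0, 3.8) to (2.7, 5.2), a distance of √(0.3² + 1.4²) ≈ 1.4.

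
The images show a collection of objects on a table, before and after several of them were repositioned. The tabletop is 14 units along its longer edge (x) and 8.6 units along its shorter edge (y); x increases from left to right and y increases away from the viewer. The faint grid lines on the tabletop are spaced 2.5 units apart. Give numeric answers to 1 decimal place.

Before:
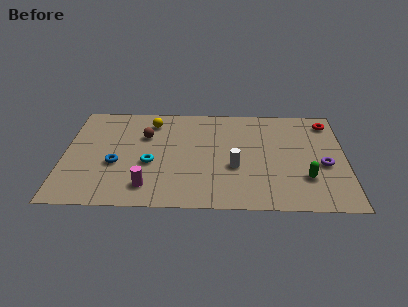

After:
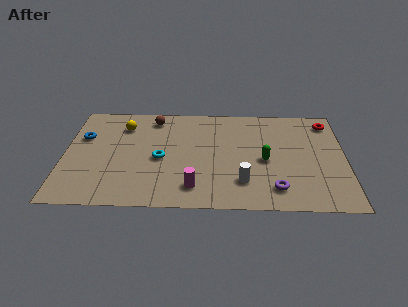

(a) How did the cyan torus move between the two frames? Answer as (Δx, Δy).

(0.5, 0.4)

From the two frames, the cyan torus sits at roughly (4.3, 3.5) before and (4.8, 3.9) after.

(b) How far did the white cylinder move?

1.3

The white cylinder moved from about (8.5, 3.3) to (8.9, 2.1), a distance of √(0.4² + 1.2²) ≈ 1.3.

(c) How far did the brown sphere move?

1.6

From (4.0, 5.8) to (4.4, 7.3), the brown sphere covered √(0.4² + 1.5²) ≈ 1.6 units.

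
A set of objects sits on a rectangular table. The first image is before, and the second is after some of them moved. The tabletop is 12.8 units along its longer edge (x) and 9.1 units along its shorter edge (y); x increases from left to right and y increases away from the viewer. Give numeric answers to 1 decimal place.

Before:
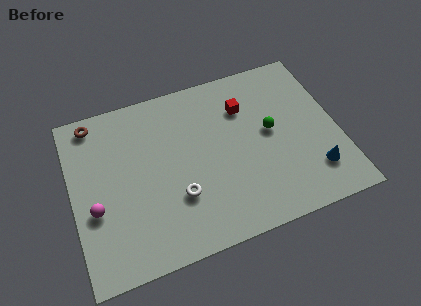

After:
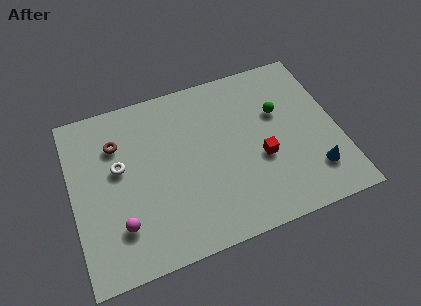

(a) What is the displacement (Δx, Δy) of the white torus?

(-2.6, 2.4)

The white torus was at about (4.9, 2.9) and moved to about (2.3, 5.3).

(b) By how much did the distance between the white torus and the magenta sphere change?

-0.9

Before: roughly 3.9 units apart; after: 3.0. That's 0.9 units closer together.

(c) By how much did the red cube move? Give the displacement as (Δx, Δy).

(0.5, -3.0)

The red cube started near (8.5, 6.6) and ended near (9.0, 3.6).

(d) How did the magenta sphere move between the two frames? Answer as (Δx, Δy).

(1.1, -1.2)

From the two frames, the magenta sphere sits at roughly (1.0, 3.5) before and (2.1, 2.3) after.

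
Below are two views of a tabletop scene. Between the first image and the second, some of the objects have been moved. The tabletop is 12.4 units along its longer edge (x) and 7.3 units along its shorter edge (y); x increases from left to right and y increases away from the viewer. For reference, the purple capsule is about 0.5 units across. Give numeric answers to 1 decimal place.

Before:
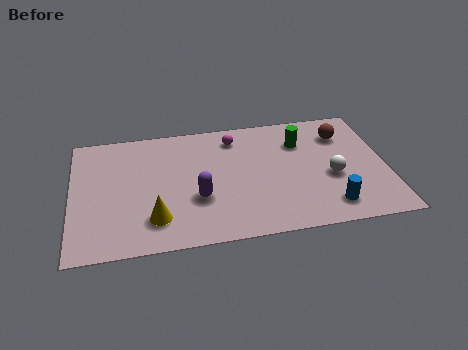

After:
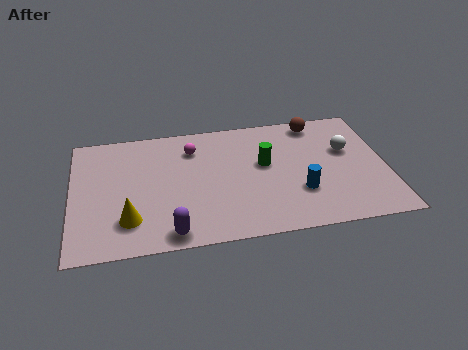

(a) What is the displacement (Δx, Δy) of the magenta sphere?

(-1.7, -0.4)

From the two frames, the magenta sphere sits at roughly (6.5, 6.0) before and (4.8, 5.6) after.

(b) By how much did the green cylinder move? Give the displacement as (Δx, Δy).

(-1.5, -1.1)

From the two frames, the green cylinder sits at roughly (9.1, 5.3) before and (7.6, 4.2) after.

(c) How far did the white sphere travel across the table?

1.7

The white sphere moved from about (10.2, 3.0) to (10.9, 4.5), a distance of √(0.7² + 1.5²) ≈ 1.7.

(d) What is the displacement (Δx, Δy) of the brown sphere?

(-1.0, 0.9)

The brown sphere was at about (10.8, 5.5) and moved to about (9.8, 6.4).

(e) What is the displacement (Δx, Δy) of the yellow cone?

(-1.0, 0.1)

The yellow cone was at about (3.2, 1.7) and moved to about (2.2, 1.8).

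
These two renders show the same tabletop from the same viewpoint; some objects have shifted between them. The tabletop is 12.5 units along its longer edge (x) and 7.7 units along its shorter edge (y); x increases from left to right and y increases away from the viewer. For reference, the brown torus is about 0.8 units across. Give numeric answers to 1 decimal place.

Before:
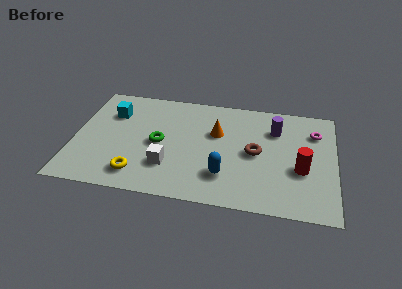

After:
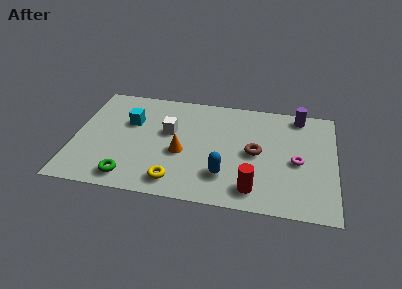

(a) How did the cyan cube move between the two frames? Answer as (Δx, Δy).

(0.9, -0.5)

The cyan cube was at about (1.7, 5.5) and moved to about (2.6, 5.0).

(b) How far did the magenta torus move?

2.3

The magenta torus moved from about (11.5, 5.7) to (10.7, 3.5), a distance of √(0.8² + 2.2²) ≈ 2.3.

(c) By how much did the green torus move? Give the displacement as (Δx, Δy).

(-1.3, -2.6)

From the two frames, the green torus sits at roughly (4.1, 3.7) before and (2.8, 1.1) after.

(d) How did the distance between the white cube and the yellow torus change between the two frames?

+1.8

The distance was about 1.6 in the first image and 3.4 in the second, so they moved 1.8 units further apart.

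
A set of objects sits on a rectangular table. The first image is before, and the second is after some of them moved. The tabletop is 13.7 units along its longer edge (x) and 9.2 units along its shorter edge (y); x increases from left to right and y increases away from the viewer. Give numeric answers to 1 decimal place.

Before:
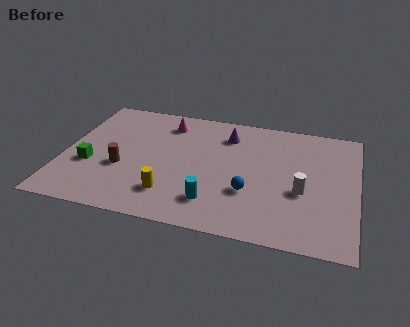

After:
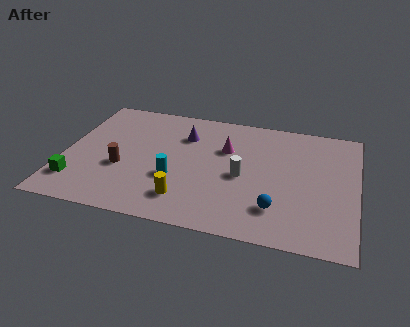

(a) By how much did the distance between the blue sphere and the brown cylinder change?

+1.4

The distance was about 6.0 in the first image and 7.4 in the second, so they moved 1.4 units further apart.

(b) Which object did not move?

the brown cylinder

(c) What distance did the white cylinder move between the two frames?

2.8

From (11.2, 3.7) to (8.4, 4.2), the white cylinder covered √(2.8² + 0.5²) ≈ 2.8 units.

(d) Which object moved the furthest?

the magenta cone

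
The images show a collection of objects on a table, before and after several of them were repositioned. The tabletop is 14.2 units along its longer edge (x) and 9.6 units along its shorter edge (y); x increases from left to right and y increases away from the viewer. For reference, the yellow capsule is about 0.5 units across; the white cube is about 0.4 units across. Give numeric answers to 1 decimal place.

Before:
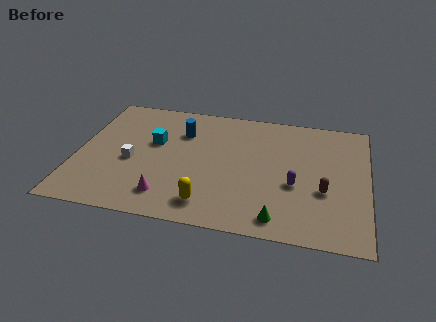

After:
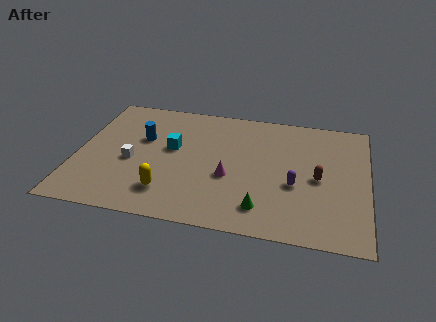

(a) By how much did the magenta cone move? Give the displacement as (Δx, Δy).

(2.9, 2.0)

The magenta cone started near (4.6, 1.8) and ended near (7.5, 3.8).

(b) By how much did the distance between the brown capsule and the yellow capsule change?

+1.7

Before: roughly 5.9 units apart; after: 7.6. That's 1.7 units further apart.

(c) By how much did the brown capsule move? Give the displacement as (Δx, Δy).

(-0.3, 0.9)

The brown capsule was at about (12.1, 3.6) and moved to about (11.8, 4.5).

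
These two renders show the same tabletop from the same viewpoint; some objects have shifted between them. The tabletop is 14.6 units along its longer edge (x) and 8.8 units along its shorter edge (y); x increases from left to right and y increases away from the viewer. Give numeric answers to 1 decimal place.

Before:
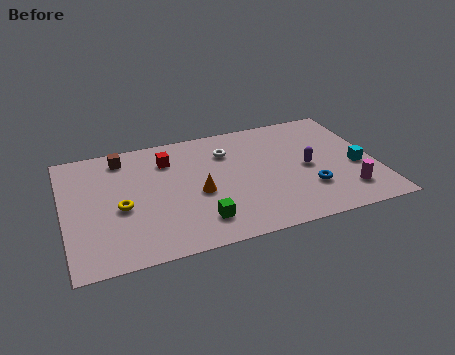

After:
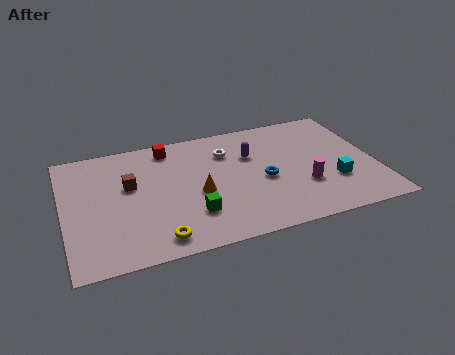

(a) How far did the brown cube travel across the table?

2.2

From (2.9, 7.5) to (3.1, 5.3), the brown cube covered √(0.2² + 2.2²) ≈ 2.2 units.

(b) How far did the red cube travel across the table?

0.9

The red cube moved from about (5.0, 6.7) to (5.1, 7.6), a distance of √(0.1² + 0.9²) ≈ 0.9.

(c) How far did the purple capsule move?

3.0

The purple capsule moved from about (11.4, 4.2) to (8.9, 5.9), a distance of √(2.5² + 1.7²) ≈ 3.0.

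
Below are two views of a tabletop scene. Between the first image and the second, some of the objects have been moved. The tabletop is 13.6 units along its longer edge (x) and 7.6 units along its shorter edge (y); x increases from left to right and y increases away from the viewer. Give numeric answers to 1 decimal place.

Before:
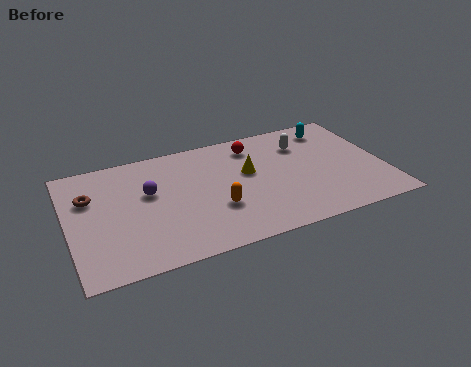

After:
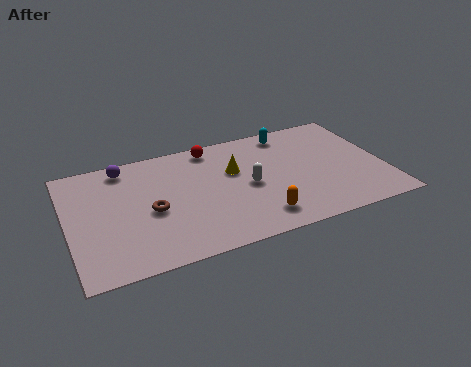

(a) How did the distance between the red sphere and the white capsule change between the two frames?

+1.2

They were about 2.2 units apart before and 3.4 after — 1.2 units further apart.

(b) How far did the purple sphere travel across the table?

2.2

From (3.5, 4.6) to (2.6, 6.6), the purple sphere covered √(0.9² + 2.0²) ≈ 2.2 units.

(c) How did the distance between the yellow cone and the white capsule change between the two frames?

-1.4

They were about 2.7 units apart before and 1.3 after — 1.4 units closer together.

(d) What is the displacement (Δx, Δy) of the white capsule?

(-2.6, -2.0)

From the two frames, the white capsule sits at roughly (10.3, 5.6) before and (7.7, 3.6) after.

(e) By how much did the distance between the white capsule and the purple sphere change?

-1.0

Before: roughly 6.9 units apart; after: 5.9. That's 1.0 units closer together.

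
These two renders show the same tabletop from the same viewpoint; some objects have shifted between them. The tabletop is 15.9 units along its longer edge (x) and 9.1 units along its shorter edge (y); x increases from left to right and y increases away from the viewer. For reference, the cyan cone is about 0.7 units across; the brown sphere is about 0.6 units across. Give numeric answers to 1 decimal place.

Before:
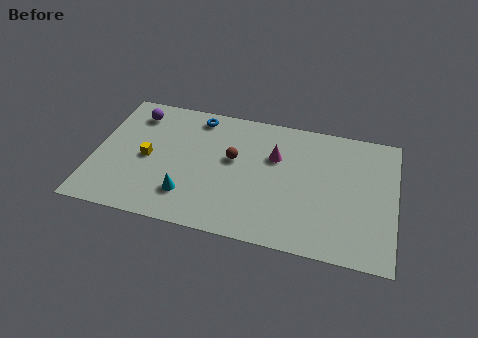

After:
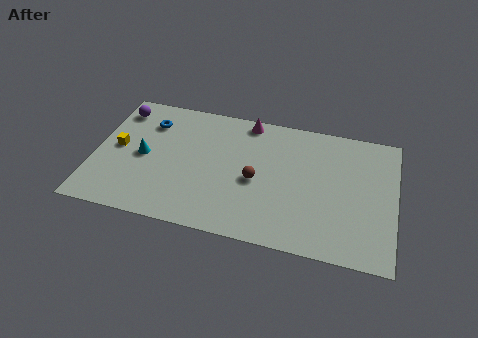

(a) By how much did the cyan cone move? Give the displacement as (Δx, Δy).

(-2.5, 2.2)

The cyan cone was at about (5.1, 2.2) and moved to about (2.6, 4.4).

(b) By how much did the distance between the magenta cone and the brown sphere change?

+1.9

The distance was about 2.3 in the first image and 4.2 in the second, so they moved 1.9 units further apart.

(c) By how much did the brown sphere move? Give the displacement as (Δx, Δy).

(1.3, -1.2)

The brown sphere started near (7.3, 5.3) and ended near (8.6, 4.1).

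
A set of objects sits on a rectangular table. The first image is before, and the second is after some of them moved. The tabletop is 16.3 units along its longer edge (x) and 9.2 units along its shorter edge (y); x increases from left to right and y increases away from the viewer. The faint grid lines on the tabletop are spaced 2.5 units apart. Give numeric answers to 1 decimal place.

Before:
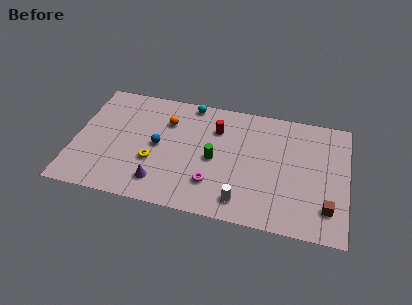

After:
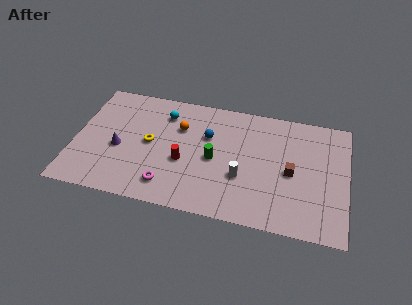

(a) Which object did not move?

the green cylinder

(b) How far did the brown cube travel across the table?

3.1

The brown cube was near (15.2, 2.1) before and (13.0, 4.3) after, so it travelled √(2.2² + 2.2²) ≈ 3.1 units.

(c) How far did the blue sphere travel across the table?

3.2

The blue sphere was near (5.0, 4.6) before and (7.9, 6.0) after, so it travelled √(2.9² + 1.4²) ≈ 3.2 units.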